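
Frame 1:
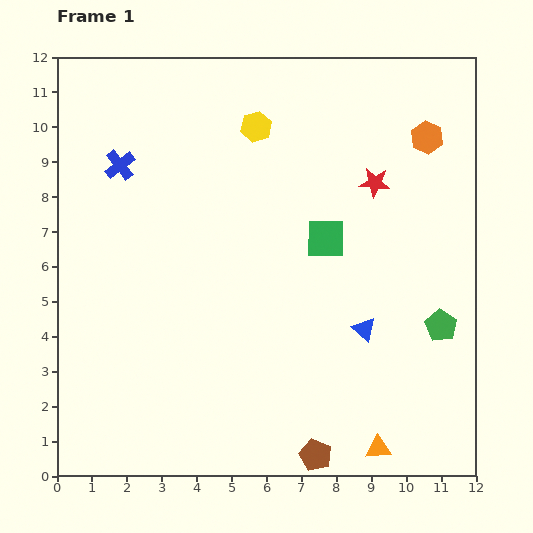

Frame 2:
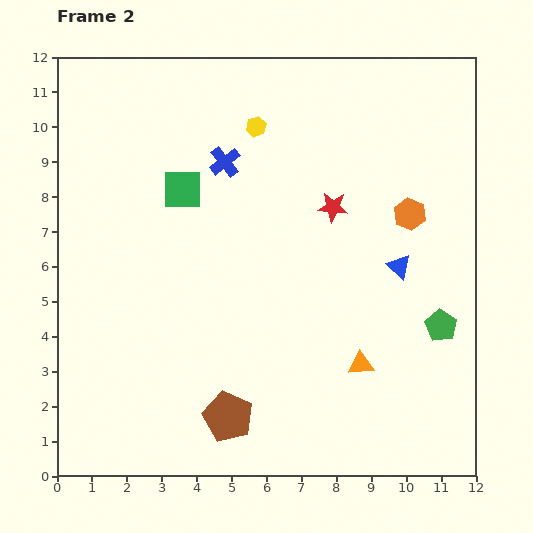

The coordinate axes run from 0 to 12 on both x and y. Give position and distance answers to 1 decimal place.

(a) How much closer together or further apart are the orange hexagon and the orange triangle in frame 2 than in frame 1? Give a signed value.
-4.5

Distance in frame 1: 9.0. Distance in frame 2: 4.5.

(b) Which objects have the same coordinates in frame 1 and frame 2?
the yellow hexagon, the green pentagon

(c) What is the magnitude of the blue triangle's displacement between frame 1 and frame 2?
2.1

The blue triangle moved from (8.8, 4.2) to (9.8, 6.0), a distance of √(1.0² + 1.8²) ≈ 2.1.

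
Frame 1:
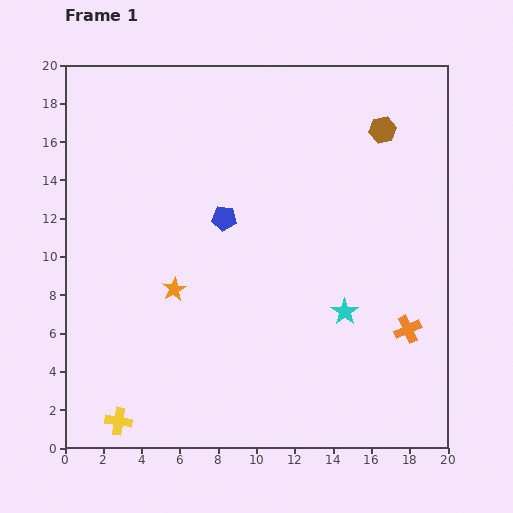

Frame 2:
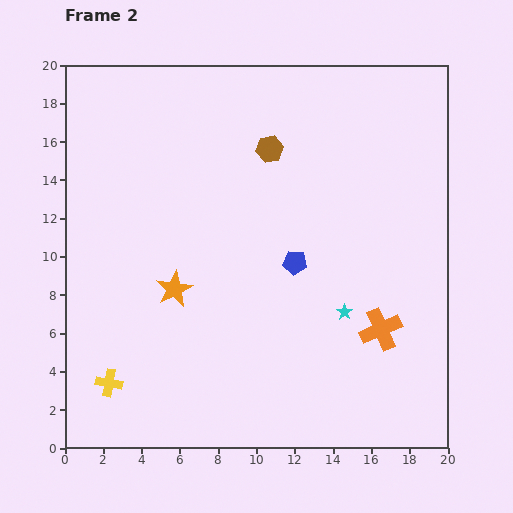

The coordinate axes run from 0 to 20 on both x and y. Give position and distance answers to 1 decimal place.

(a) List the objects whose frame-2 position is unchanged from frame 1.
the orange star, the cyan star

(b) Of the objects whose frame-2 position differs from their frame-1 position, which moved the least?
the orange cross

(moved 1.4)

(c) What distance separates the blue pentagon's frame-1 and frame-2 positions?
4.4

The blue pentagon moved from (8.3, 12.0) to (12.0, 9.7), a distance of √(3.7² + 2.3²) ≈ 4.4.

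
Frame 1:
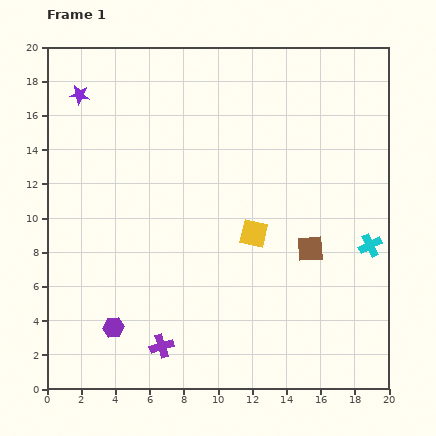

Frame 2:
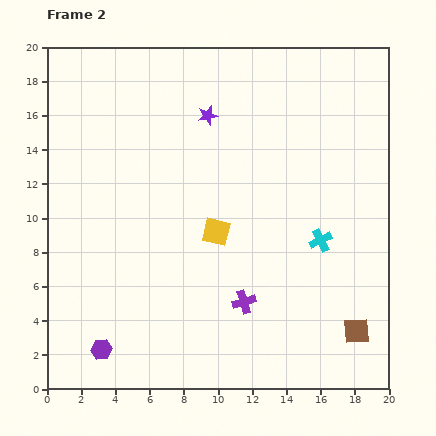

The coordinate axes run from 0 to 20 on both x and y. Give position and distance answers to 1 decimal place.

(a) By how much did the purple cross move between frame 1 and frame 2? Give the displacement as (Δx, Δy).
(4.8, 2.6)

The purple cross was at (6.7, 2.5) in frame 1 and (11.5, 5.1) in frame 2.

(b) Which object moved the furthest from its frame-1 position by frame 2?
the purple star

(moved 7.6; next 5.5)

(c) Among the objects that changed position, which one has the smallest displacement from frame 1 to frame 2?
the purple hexagon

(moved 1.5)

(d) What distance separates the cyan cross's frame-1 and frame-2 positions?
2.9

The cyan cross moved from (18.9, 8.4) to (16.0, 8.7), a distance of √(2.9² + 0.3²) ≈ 2.9.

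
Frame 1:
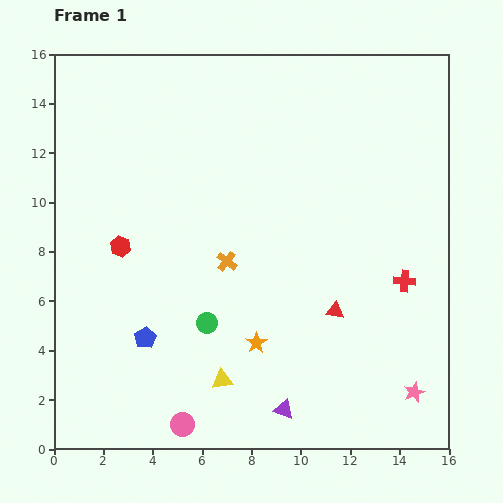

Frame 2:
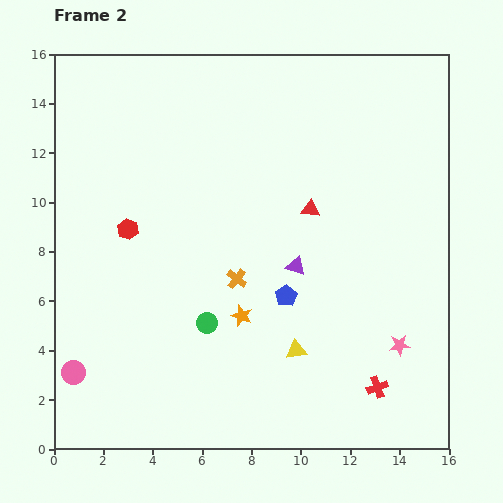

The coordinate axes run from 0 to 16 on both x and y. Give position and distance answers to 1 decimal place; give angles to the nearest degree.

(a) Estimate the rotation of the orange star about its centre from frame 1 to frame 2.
18° counter-clockwise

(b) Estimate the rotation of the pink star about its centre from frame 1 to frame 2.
17° clockwise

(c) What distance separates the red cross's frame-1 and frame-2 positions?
4.4

The red cross moved from (14.2, 6.8) to (13.1, 2.5), a distance of √(1.1² + 4.3²) ≈ 4.4.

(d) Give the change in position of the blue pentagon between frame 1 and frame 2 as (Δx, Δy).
(5.7, 1.7)

The blue pentagon was at (3.7, 4.5) in frame 1 and (9.4, 6.2) in frame 2.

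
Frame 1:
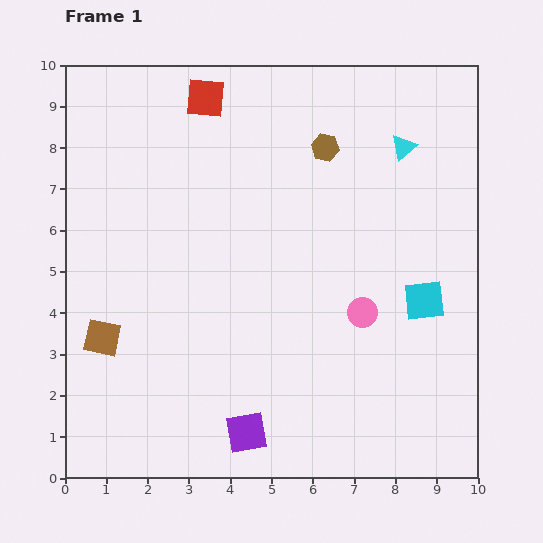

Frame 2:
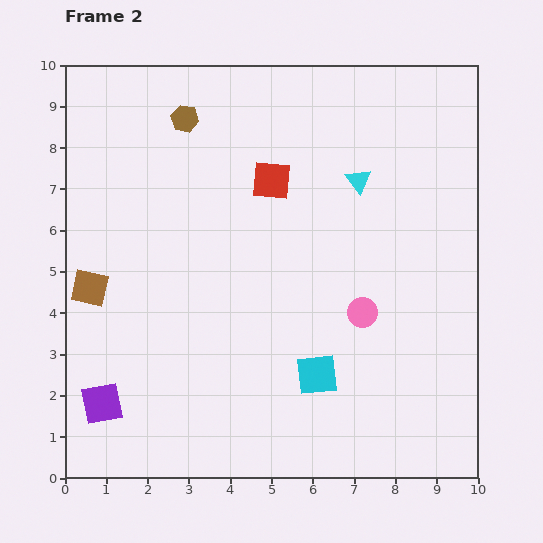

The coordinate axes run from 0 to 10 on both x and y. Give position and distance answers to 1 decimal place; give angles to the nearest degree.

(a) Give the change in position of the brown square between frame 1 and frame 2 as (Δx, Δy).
(-0.3, 1.2)

The brown square was at (0.9, 3.4) in frame 1 and (0.6, 4.6) in frame 2.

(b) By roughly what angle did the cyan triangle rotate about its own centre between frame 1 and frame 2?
27° counter-clockwise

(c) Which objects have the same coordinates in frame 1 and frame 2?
the pink circle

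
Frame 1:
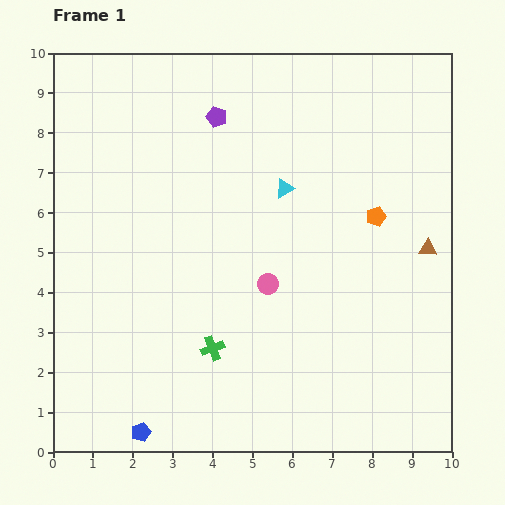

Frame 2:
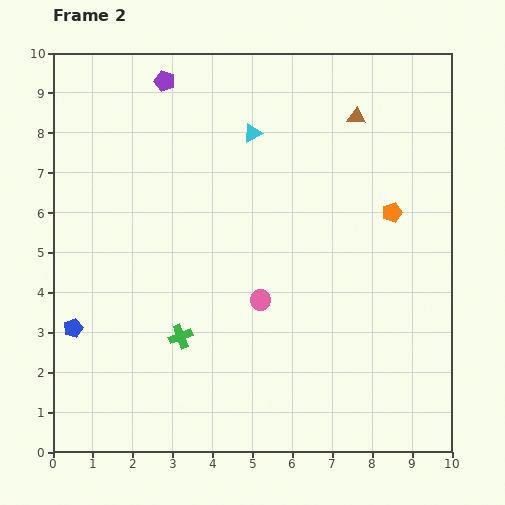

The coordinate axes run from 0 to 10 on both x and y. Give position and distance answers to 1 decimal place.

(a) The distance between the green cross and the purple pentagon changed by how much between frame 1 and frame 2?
+0.6

Distance in frame 1: 5.8. Distance in frame 2: 6.4.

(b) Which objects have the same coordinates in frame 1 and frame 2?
none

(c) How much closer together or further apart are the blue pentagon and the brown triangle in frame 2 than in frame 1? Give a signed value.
+0.4

Distance in frame 1: 8.5. Distance in frame 2: 8.9.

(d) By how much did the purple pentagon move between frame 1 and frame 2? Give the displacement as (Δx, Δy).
(-1.3, 0.9)

The purple pentagon was at (4.1, 8.4) in frame 1 and (2.8, 9.3) in frame 2.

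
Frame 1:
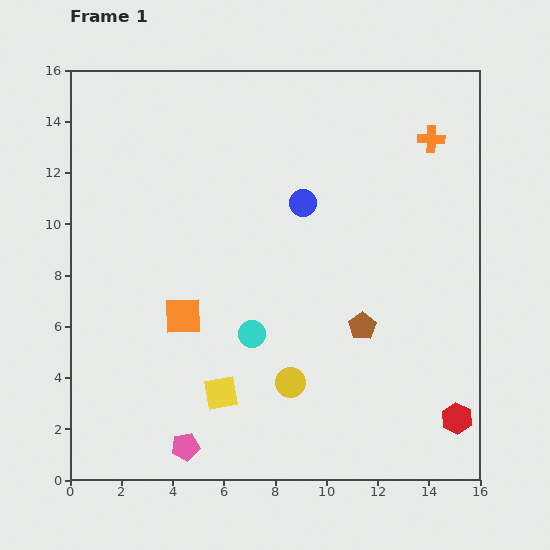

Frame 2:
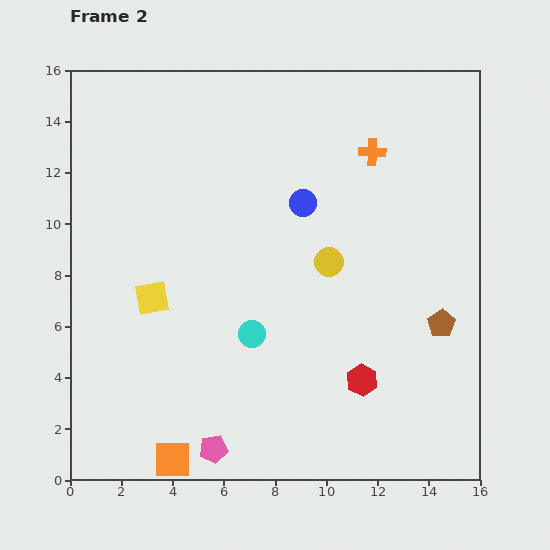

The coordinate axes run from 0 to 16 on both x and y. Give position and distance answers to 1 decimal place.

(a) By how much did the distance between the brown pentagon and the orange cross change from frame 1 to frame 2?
-0.6

Distance in frame 1: 7.8. Distance in frame 2: 7.2.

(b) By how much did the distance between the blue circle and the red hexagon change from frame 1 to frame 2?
-3.0

Distance in frame 1: 10.3. Distance in frame 2: 7.3.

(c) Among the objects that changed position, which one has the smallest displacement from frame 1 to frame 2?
the pink pentagon

(moved 1.1)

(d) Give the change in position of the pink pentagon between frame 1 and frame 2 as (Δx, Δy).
(1.1, -0.1)

The pink pentagon was at (4.5, 1.3) in frame 1 and (5.6, 1.2) in frame 2.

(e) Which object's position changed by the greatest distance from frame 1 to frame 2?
the orange square

(moved 5.6; next 4.9)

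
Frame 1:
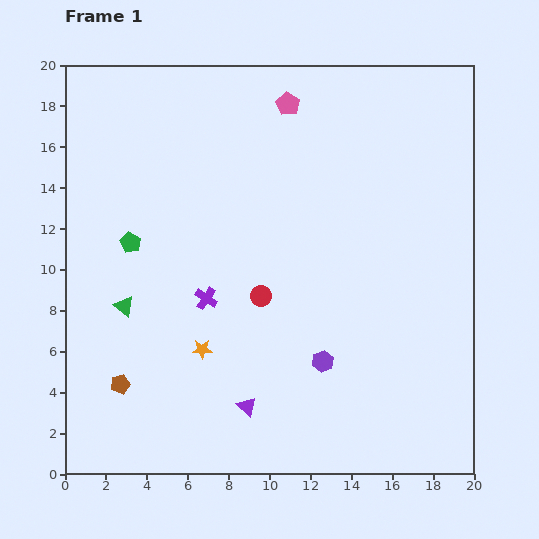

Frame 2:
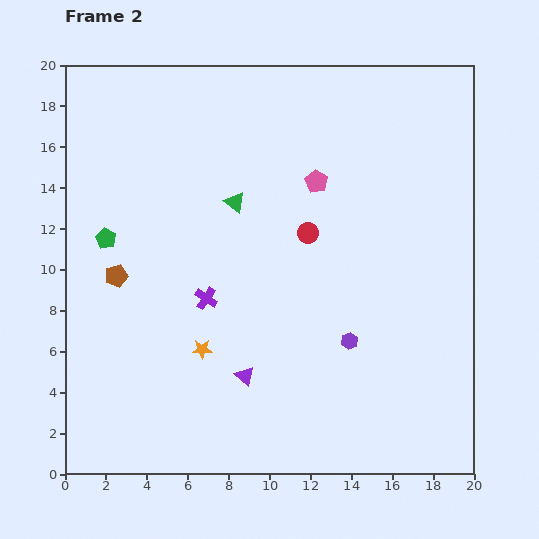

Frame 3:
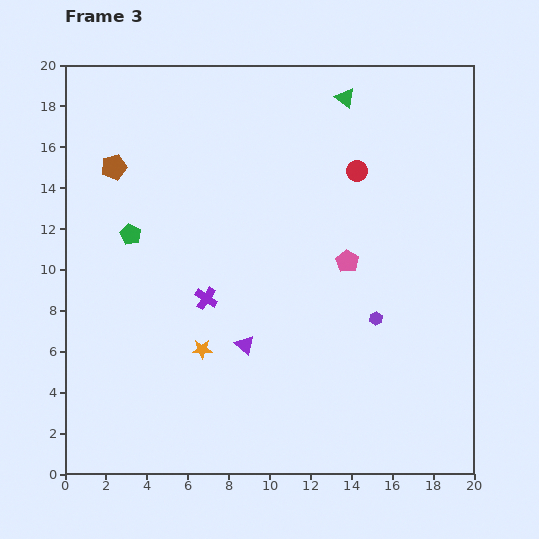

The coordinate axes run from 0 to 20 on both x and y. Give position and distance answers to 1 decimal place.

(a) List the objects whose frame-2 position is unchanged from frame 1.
the purple cross, the orange star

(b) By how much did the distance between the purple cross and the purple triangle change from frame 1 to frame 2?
-1.5

Distance in frame 1: 5.7. Distance in frame 2: 4.2.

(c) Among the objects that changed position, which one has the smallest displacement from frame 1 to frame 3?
the green pentagon

(moved 0.4)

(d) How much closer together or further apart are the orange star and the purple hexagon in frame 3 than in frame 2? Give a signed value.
+1.4

Distance in frame 2: 7.2. Distance in frame 3: 8.6.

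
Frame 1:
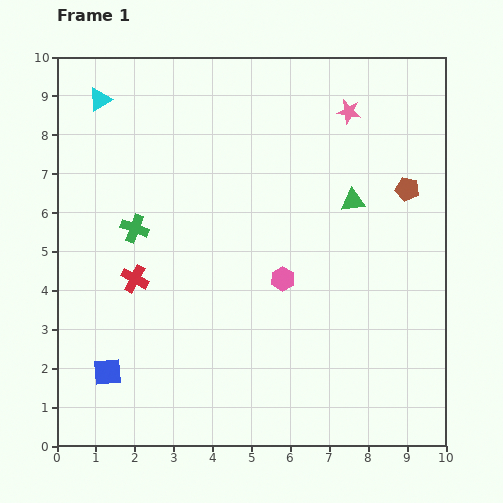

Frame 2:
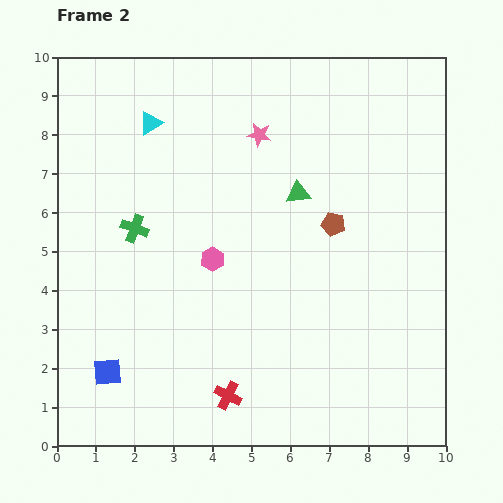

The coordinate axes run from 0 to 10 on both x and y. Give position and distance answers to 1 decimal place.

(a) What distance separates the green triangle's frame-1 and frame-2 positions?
1.4

The green triangle moved from (7.6, 6.3) to (6.2, 6.5), a distance of √(1.4² + 0.2²) ≈ 1.4.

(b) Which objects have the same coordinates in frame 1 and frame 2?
the green cross, the blue square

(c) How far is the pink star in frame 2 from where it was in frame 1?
2.4

The pink star moved from (7.5, 8.6) to (5.2, 8.0), a distance of √(2.3² + 0.6²) ≈ 2.4.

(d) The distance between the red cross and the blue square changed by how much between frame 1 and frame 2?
+0.7

Distance in frame 1: 2.5. Distance in frame 2: 3.2.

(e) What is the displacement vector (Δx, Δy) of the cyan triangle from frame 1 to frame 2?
(1.3, -0.6)

The cyan triangle was at (1.1, 8.9) in frame 1 and (2.4, 8.3) in frame 2.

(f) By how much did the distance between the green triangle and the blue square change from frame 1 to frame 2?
-1.0

Distance in frame 1: 7.7. Distance in frame 2: 6.7.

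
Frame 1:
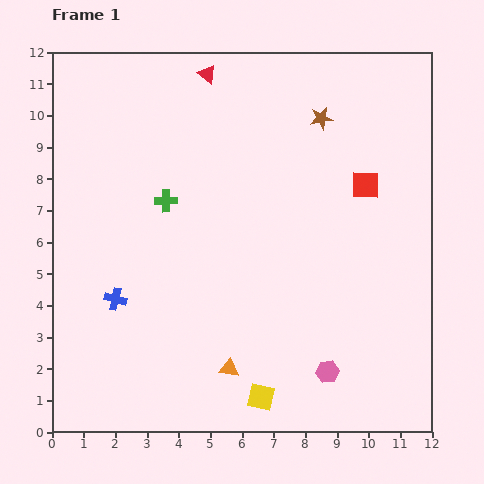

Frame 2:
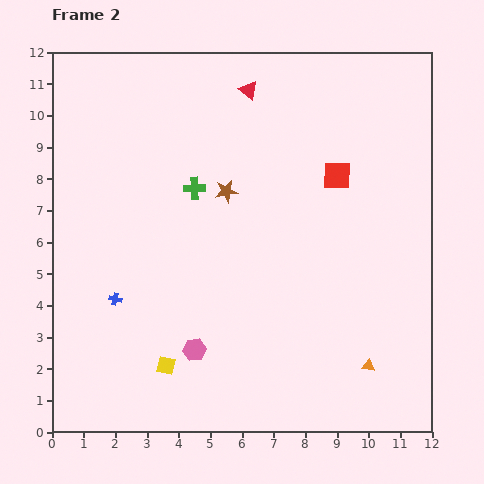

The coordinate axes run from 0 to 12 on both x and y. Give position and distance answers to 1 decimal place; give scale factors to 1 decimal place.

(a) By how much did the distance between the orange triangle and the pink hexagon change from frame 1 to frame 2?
+2.4

Distance in frame 1: 3.1. Distance in frame 2: 5.5.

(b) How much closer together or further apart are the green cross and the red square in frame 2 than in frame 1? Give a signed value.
-1.8

Distance in frame 1: 6.3. Distance in frame 2: 4.5.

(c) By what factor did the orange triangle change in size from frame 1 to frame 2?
0.6×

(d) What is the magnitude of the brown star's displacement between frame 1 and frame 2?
3.8

The brown star moved from (8.5, 9.9) to (5.5, 7.6), a distance of √(3.0² + 2.3²) ≈ 3.8.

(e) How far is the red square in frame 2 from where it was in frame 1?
0.9

The red square moved from (9.9, 7.8) to (9.0, 8.1), a distance of √(0.9² + 0.3²) ≈ 0.9.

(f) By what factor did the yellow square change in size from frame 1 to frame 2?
0.7×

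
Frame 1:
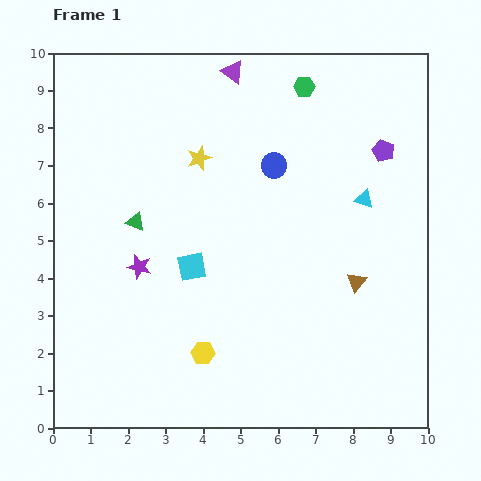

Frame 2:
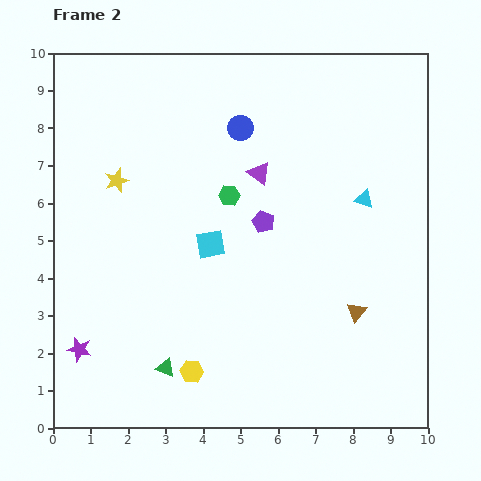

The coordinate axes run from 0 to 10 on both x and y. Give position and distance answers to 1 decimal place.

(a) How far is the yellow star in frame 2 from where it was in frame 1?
2.3

The yellow star moved from (3.9, 7.2) to (1.7, 6.6), a distance of √(2.2² + 0.6²) ≈ 2.3.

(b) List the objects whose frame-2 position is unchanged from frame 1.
the cyan triangle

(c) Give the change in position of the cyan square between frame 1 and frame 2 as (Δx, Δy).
(0.5, 0.6)

The cyan square was at (3.7, 4.3) in frame 1 and (4.2, 4.9) in frame 2.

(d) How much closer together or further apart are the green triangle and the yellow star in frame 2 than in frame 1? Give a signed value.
+2.8

Distance in frame 1: 2.4. Distance in frame 2: 5.2.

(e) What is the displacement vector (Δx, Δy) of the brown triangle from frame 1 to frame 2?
(0.0, -0.8)

The brown triangle was at (8.1, 3.9) in frame 1 and (8.1, 3.1) in frame 2.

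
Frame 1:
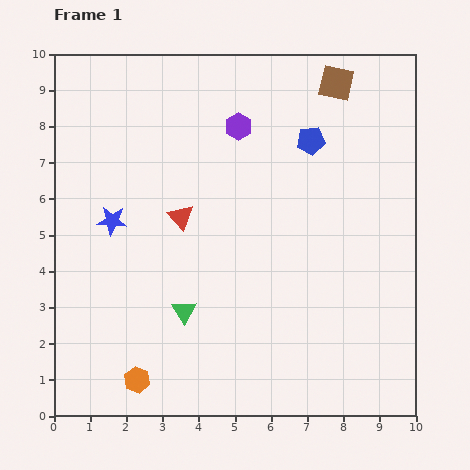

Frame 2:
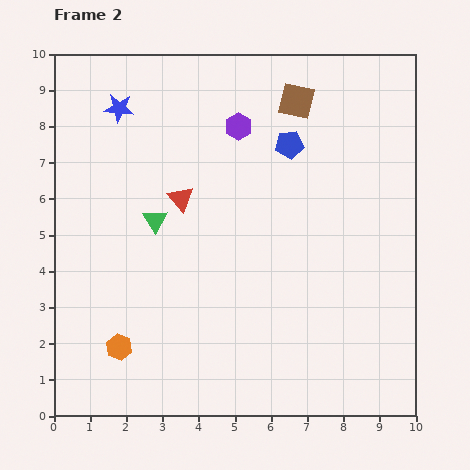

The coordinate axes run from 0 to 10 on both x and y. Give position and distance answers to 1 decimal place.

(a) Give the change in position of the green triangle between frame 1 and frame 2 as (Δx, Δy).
(-0.8, 2.5)

The green triangle was at (3.6, 2.9) in frame 1 and (2.8, 5.4) in frame 2.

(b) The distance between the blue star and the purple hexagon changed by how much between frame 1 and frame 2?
-1.1

Distance in frame 1: 4.4. Distance in frame 2: 3.3.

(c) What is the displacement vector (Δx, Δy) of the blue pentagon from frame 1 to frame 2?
(-0.6, -0.1)

The blue pentagon was at (7.1, 7.6) in frame 1 and (6.5, 7.5) in frame 2.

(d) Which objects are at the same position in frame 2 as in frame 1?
the purple hexagon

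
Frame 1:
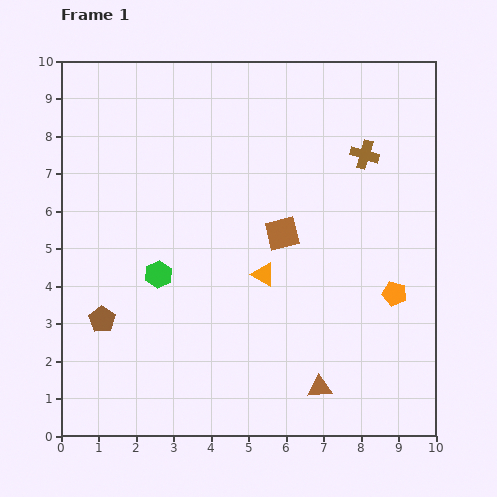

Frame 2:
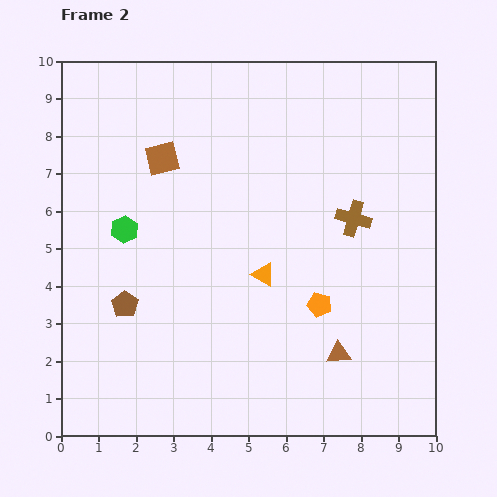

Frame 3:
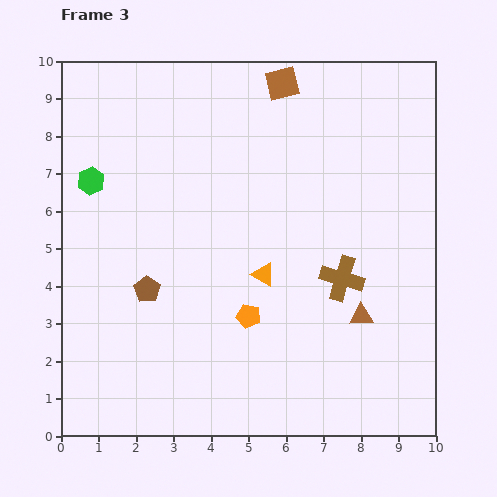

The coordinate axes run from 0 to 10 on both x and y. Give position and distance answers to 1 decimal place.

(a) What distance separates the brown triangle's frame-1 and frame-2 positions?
1.0

The brown triangle moved from (6.9, 1.3) to (7.4, 2.2), a distance of √(0.5² + 0.9²) ≈ 1.0.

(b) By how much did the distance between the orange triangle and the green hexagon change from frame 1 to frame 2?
+1.1

Distance in frame 1: 2.8. Distance in frame 2: 3.9.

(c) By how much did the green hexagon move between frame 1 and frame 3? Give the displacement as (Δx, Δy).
(-1.8, 2.5)

The green hexagon was at (2.6, 4.3) in frame 1 and (0.8, 6.8) in frame 3.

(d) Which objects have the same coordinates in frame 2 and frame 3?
the orange triangle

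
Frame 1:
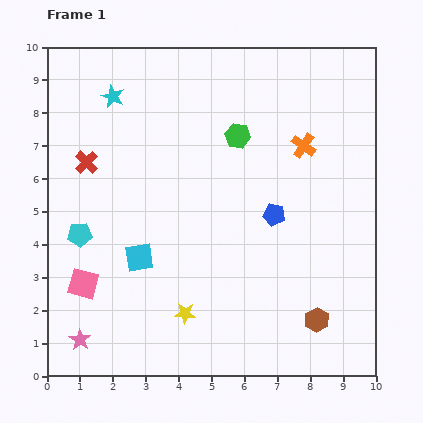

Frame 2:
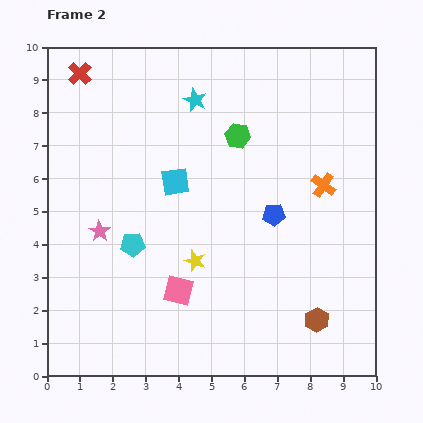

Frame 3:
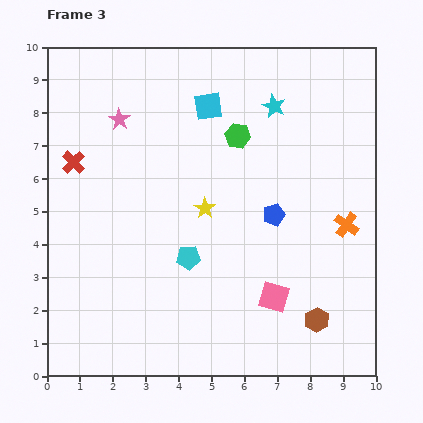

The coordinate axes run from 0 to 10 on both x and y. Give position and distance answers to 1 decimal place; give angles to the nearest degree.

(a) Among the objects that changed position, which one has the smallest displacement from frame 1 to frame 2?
the orange cross

(moved 1.3)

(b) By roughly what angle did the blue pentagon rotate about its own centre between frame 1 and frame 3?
30° counter-clockwise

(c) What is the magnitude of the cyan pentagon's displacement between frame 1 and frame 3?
3.4

The cyan pentagon moved from (1.0, 4.3) to (4.3, 3.6), a distance of √(3.3² + 0.7²) ≈ 3.4.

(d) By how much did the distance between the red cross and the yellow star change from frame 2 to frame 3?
-2.5

Distance in frame 2: 6.7. Distance in frame 3: 4.2.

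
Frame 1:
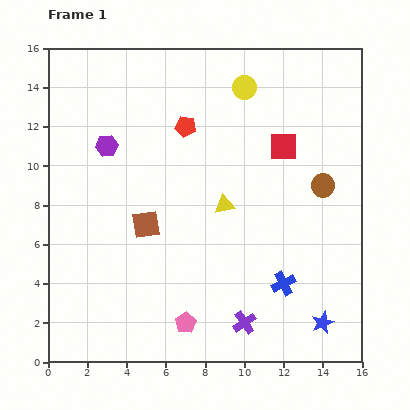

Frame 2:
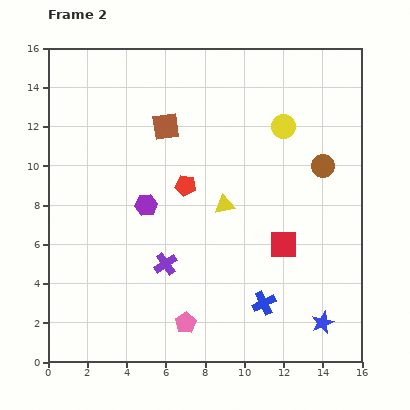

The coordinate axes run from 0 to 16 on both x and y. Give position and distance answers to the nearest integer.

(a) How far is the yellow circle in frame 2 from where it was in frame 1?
3

The yellow circle moved from (10, 14) to (12, 12), a distance of √(2² + 2²) ≈ 3.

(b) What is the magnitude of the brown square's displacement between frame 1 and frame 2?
5

The brown square moved from (5, 7) to (6, 12), a distance of √(1² + 5²) ≈ 5.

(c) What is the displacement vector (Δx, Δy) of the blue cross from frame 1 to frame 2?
(-1, -1)

The blue cross was at (12, 4) in frame 1 and (11, 3) in frame 2.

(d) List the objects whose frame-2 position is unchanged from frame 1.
the yellow triangle, the pink pentagon, the blue star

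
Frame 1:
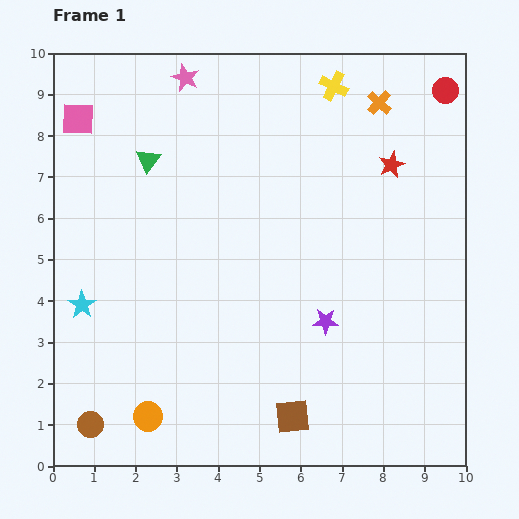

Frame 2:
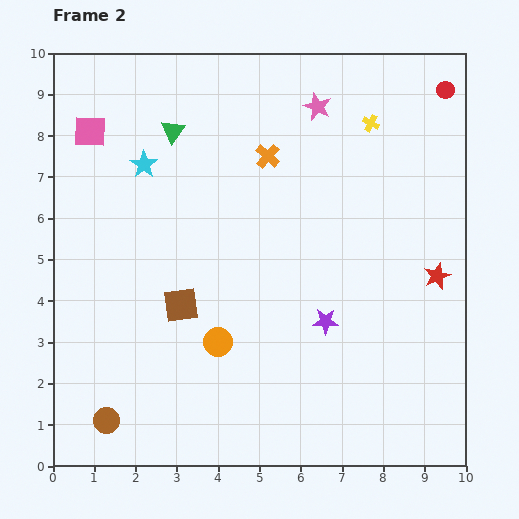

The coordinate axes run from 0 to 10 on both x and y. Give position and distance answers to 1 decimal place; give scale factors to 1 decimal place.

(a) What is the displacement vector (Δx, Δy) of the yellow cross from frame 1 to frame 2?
(0.9, -0.9)

The yellow cross was at (6.8, 9.2) in frame 1 and (7.7, 8.3) in frame 2.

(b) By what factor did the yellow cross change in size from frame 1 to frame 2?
0.6×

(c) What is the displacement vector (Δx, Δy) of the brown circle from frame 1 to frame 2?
(0.4, 0.1)

The brown circle was at (0.9, 1.0) in frame 1 and (1.3, 1.1) in frame 2.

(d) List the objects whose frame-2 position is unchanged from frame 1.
the purple star, the red circle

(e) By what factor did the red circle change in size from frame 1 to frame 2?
0.7×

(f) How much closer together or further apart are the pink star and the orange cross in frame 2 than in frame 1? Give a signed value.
-3.0

Distance in frame 1: 4.7. Distance in frame 2: 1.7.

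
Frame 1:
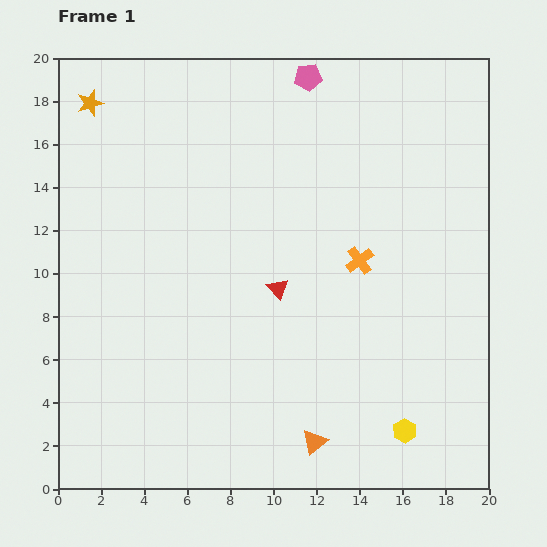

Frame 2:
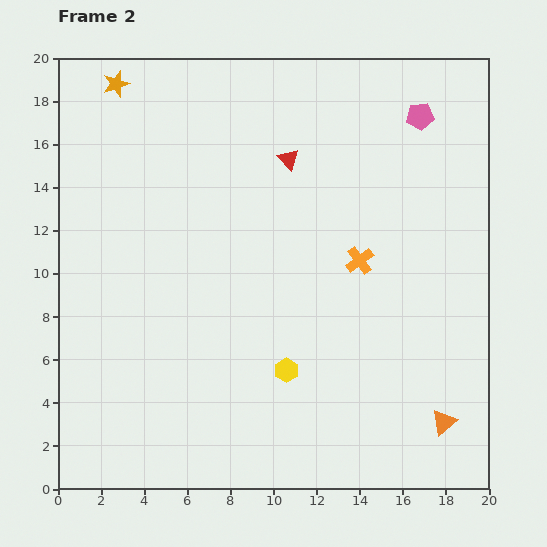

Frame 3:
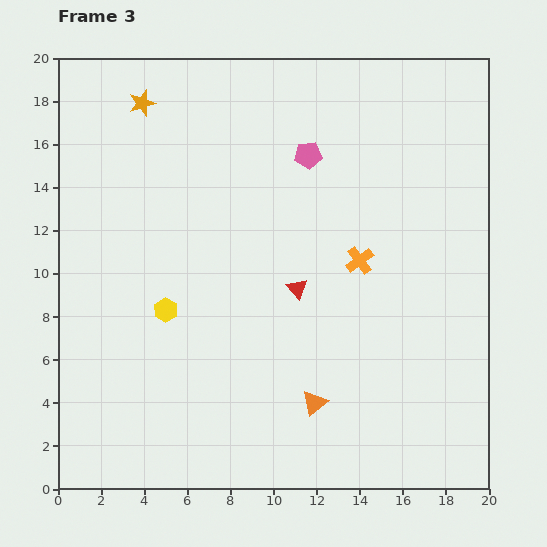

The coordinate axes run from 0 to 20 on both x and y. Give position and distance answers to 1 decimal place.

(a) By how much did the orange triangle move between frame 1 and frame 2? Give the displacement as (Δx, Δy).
(6.0, 0.9)

The orange triangle was at (11.9, 2.2) in frame 1 and (17.9, 3.1) in frame 2.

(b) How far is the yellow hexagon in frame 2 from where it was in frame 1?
6.2

The yellow hexagon moved from (16.1, 2.7) to (10.6, 5.5), a distance of √(5.5² + 2.8²) ≈ 6.2.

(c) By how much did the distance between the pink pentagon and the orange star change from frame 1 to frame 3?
-2.1

Distance in frame 1: 10.2. Distance in frame 3: 8.1.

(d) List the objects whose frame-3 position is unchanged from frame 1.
the orange cross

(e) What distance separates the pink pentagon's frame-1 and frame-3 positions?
3.6

The pink pentagon moved from (11.6, 19.1) to (11.6, 15.5), a distance of √(0.0² + 3.6²) ≈ 3.6.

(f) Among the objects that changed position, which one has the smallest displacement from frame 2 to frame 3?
the orange star

(moved 1.5)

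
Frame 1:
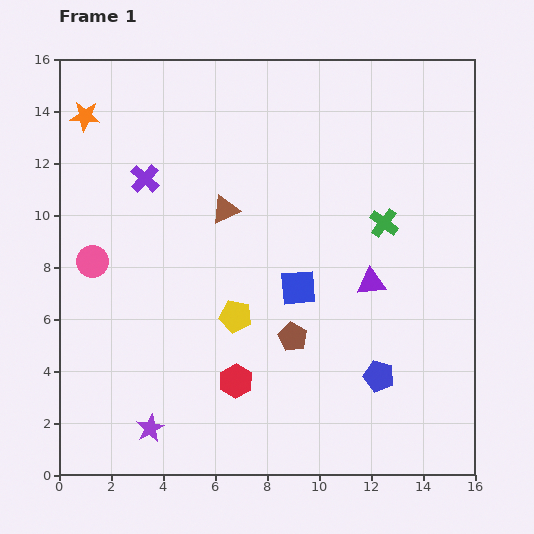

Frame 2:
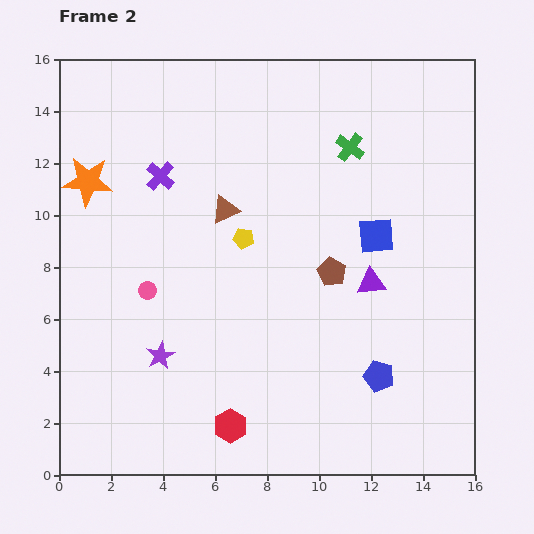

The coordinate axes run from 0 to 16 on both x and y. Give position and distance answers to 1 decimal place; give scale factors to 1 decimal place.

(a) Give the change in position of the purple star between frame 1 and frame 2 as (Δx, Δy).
(0.4, 2.8)

The purple star was at (3.5, 1.8) in frame 1 and (3.9, 4.6) in frame 2.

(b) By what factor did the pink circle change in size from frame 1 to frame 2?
0.6×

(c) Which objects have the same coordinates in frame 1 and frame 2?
the brown triangle, the purple triangle, the blue pentagon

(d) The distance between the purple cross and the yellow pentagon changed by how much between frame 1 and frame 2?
-2.4

Distance in frame 1: 6.4. Distance in frame 2: 4.0.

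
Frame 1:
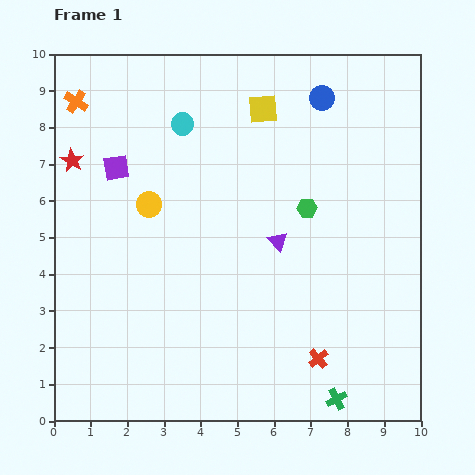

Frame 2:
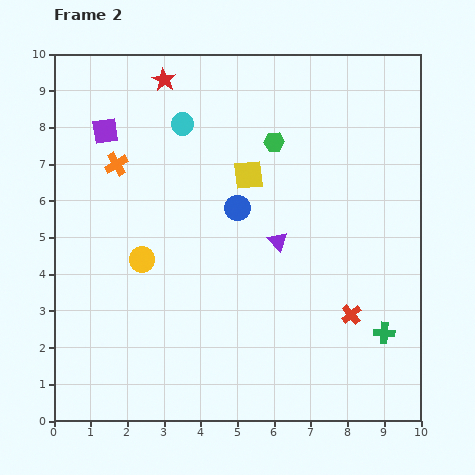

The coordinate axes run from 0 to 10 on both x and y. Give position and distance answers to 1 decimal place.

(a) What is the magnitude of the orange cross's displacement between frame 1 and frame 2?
2.0

The orange cross moved from (0.6, 8.7) to (1.7, 7.0), a distance of √(1.1² + 1.7²) ≈ 2.0.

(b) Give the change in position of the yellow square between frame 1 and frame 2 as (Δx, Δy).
(-0.4, -1.8)

The yellow square was at (5.7, 8.5) in frame 1 and (5.3, 6.7) in frame 2.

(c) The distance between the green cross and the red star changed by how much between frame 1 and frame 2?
-0.6

Distance in frame 1: 9.7. Distance in frame 2: 9.1.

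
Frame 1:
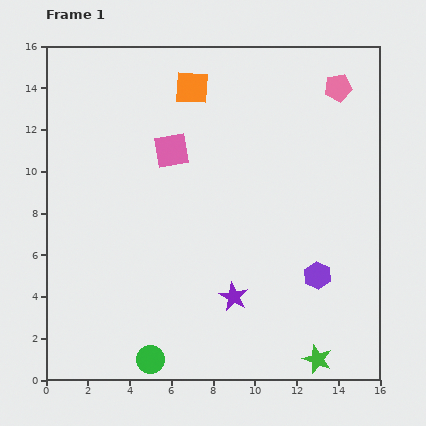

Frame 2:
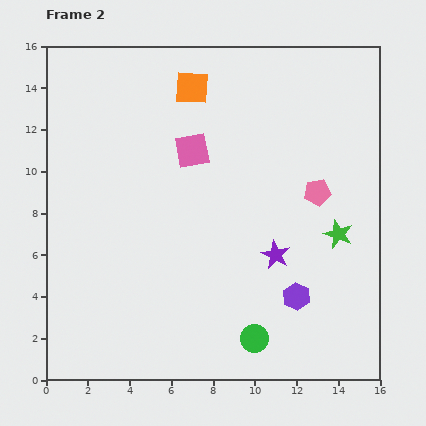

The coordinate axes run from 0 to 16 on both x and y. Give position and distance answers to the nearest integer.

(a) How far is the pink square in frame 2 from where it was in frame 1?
1

The pink square moved from (6, 11) to (7, 11), a distance of √(1² + 0²) ≈ 1.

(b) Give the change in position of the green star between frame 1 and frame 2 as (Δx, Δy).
(1, 6)

The green star was at (13, 1) in frame 1 and (14, 7) in frame 2.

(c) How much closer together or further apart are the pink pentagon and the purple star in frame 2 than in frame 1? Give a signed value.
-7

Distance in frame 1: 11. Distance in frame 2: 4.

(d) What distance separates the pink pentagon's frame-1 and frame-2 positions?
5

The pink pentagon moved from (14, 14) to (13, 9), a distance of √(1² + 5²) ≈ 5.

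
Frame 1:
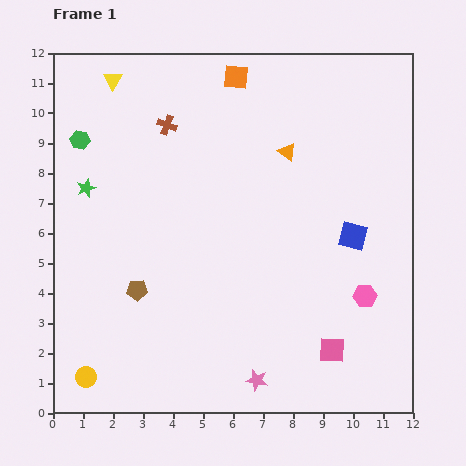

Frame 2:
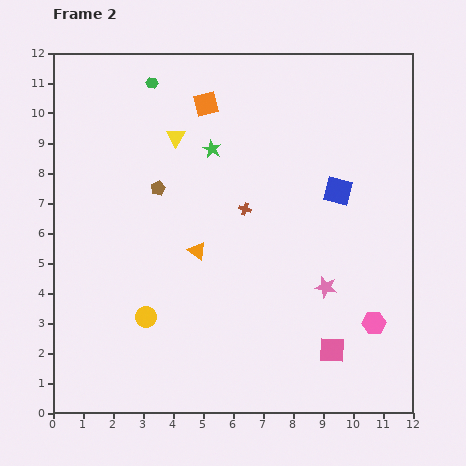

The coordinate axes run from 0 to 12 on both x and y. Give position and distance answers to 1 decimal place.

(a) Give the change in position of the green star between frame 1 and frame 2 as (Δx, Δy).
(4.2, 1.3)

The green star was at (1.1, 7.5) in frame 1 and (5.3, 8.8) in frame 2.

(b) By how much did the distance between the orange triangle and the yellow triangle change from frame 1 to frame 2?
-2.4

Distance in frame 1: 6.3. Distance in frame 2: 3.9.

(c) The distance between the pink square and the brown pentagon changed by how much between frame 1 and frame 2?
+1.1

Distance in frame 1: 6.8. Distance in frame 2: 7.9.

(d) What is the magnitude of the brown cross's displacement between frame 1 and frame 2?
3.8

The brown cross moved from (3.8, 9.6) to (6.4, 6.8), a distance of √(2.6² + 2.8²) ≈ 3.8.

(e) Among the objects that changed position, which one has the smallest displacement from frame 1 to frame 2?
the pink hexagon

(moved 0.9)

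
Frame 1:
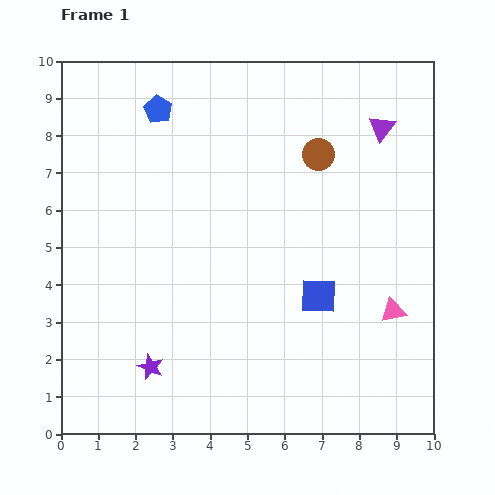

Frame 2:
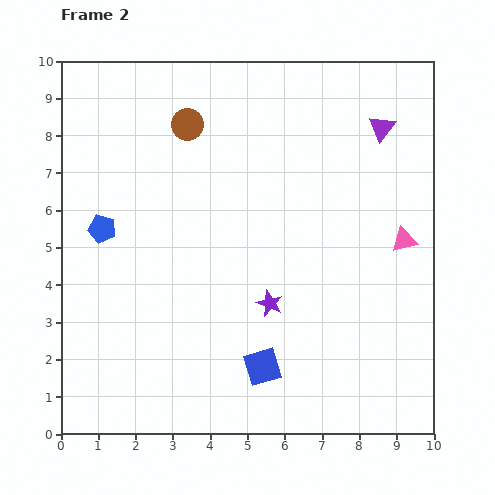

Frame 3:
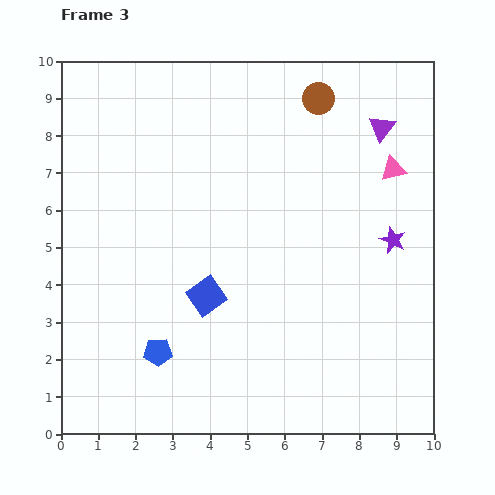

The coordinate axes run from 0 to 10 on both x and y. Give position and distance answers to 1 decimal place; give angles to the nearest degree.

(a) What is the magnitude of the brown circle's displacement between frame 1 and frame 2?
3.6

The brown circle moved from (6.9, 7.5) to (3.4, 8.3), a distance of √(3.5² + 0.8²) ≈ 3.6.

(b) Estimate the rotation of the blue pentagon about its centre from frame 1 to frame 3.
31° counter-clockwise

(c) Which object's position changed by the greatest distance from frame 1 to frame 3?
the purple star

(moved 7.3; next 6.5)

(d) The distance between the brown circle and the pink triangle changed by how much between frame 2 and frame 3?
-3.8

Distance in frame 2: 6.6. Distance in frame 3: 2.8.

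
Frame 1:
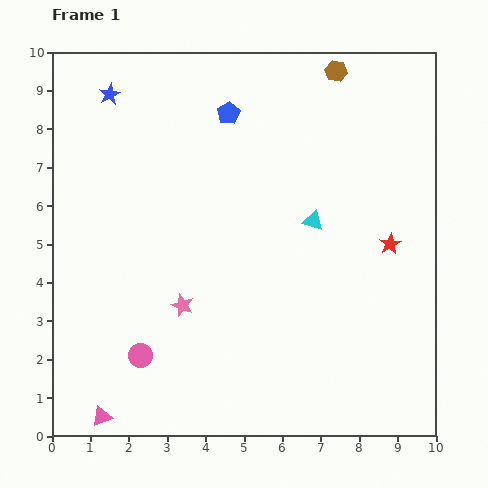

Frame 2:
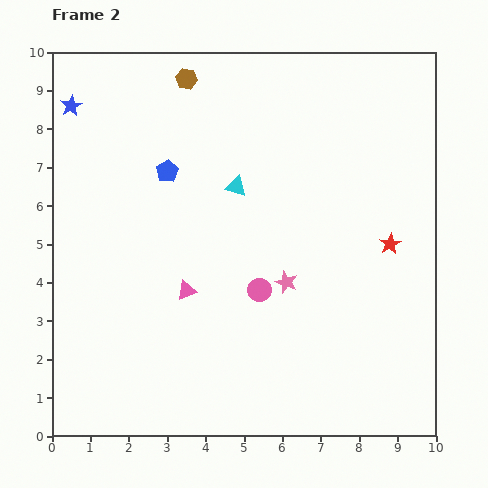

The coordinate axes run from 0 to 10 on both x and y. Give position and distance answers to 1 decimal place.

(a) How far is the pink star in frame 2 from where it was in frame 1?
2.8

The pink star moved from (3.4, 3.4) to (6.1, 4.0), a distance of √(2.7² + 0.6²) ≈ 2.8.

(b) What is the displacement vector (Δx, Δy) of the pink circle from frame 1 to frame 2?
(3.1, 1.7)

The pink circle was at (2.3, 2.1) in frame 1 and (5.4, 3.8) in frame 2.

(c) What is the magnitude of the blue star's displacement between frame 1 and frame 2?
1.0

The blue star moved from (1.5, 8.9) to (0.5, 8.6), a distance of √(1.0² + 0.3²) ≈ 1.0.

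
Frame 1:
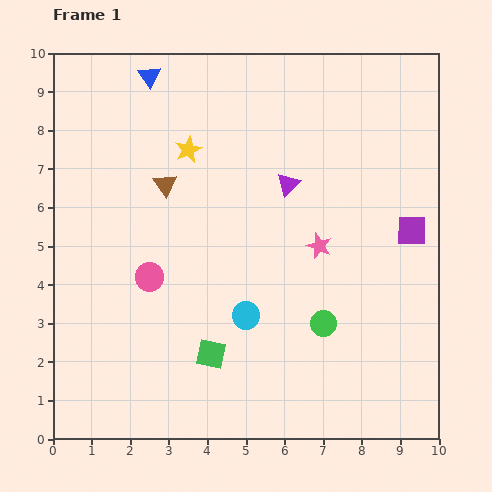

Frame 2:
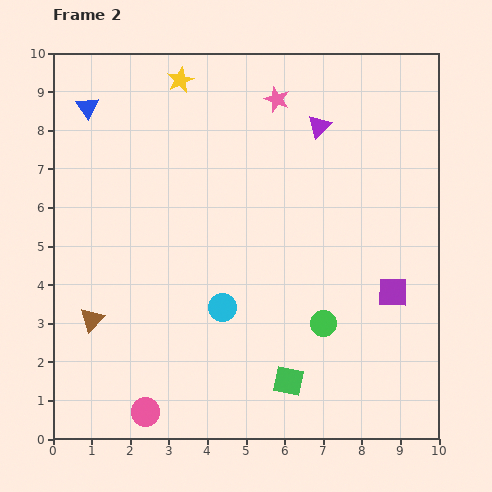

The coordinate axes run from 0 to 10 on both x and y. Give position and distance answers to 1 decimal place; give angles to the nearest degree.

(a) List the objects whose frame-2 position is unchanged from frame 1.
the green circle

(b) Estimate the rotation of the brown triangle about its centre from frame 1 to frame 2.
18° clockwise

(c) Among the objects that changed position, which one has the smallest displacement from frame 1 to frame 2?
the cyan circle

(moved 0.6)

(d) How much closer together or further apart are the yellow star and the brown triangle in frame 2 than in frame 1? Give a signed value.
+5.5

Distance in frame 1: 1.1. Distance in frame 2: 6.6.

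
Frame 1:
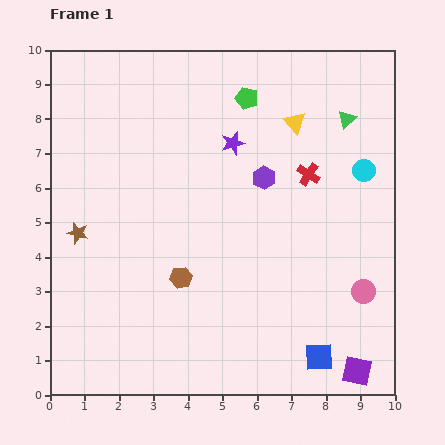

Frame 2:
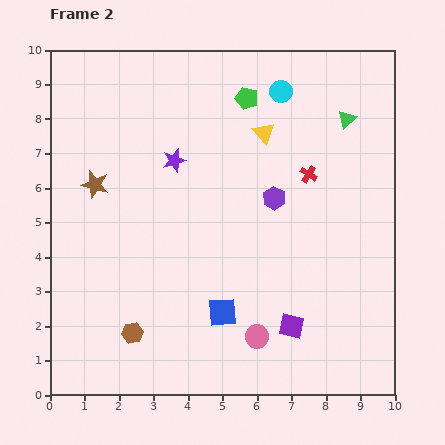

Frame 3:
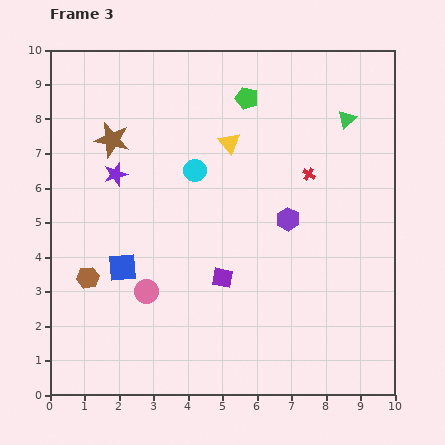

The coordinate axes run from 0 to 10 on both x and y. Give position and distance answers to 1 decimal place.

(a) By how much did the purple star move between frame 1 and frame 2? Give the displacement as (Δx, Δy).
(-1.7, -0.5)

The purple star was at (5.3, 7.3) in frame 1 and (3.6, 6.8) in frame 2.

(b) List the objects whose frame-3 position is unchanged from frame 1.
the red cross, the green pentagon, the green triangle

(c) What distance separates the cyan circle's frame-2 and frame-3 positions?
3.4

The cyan circle moved from (6.7, 8.8) to (4.2, 6.5), a distance of √(2.5² + 2.3²) ≈ 3.4.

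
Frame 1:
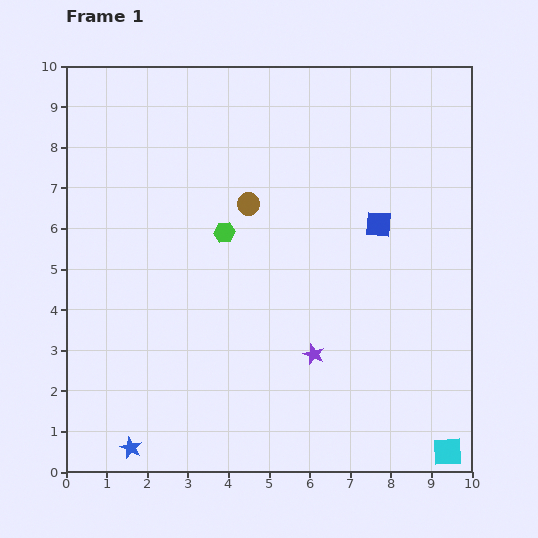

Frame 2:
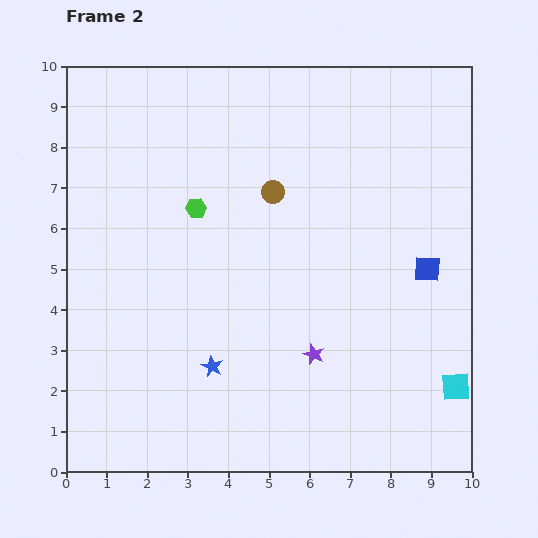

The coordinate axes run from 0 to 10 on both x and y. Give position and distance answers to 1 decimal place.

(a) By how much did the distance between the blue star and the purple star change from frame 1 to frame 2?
-2.6

Distance in frame 1: 5.1. Distance in frame 2: 2.5.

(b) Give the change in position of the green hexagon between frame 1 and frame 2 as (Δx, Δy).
(-0.7, 0.6)

The green hexagon was at (3.9, 5.9) in frame 1 and (3.2, 6.5) in frame 2.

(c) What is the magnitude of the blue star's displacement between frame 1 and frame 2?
2.8

The blue star moved from (1.6, 0.6) to (3.6, 2.6), a distance of √(2.0² + 2.0²) ≈ 2.8.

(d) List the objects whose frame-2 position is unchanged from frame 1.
the purple star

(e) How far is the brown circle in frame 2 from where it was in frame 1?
0.7

The brown circle moved from (4.5, 6.6) to (5.1, 6.9), a distance of √(0.6² + 0.3²) ≈ 0.7.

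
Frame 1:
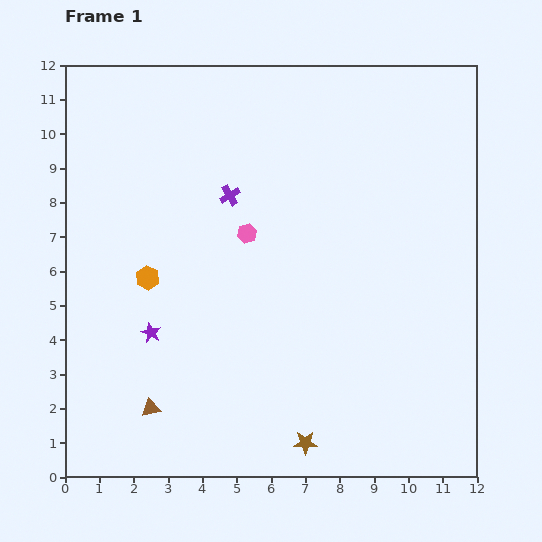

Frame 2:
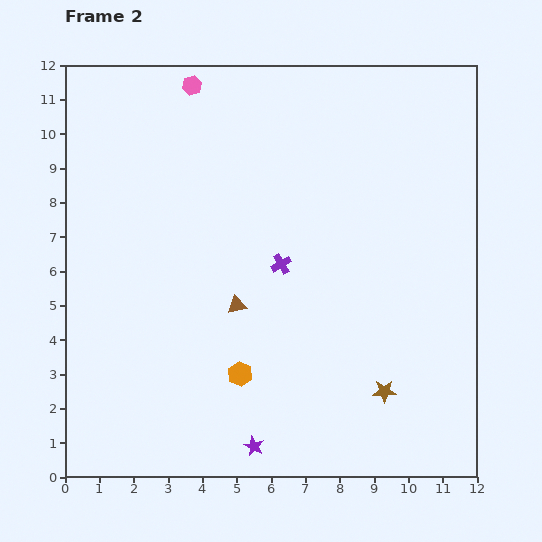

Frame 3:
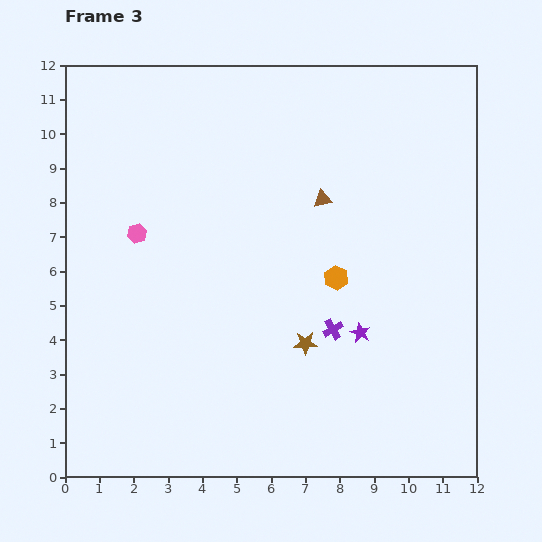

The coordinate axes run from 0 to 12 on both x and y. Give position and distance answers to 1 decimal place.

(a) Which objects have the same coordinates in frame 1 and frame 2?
none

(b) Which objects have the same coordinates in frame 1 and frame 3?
none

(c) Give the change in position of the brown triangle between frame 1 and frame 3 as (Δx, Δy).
(5.0, 6.1)

The brown triangle was at (2.5, 2.0) in frame 1 and (7.5, 8.1) in frame 3.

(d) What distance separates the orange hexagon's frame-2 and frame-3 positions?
4.0

The orange hexagon moved from (5.1, 3.0) to (7.9, 5.8), a distance of √(2.8² + 2.8²) ≈ 4.0.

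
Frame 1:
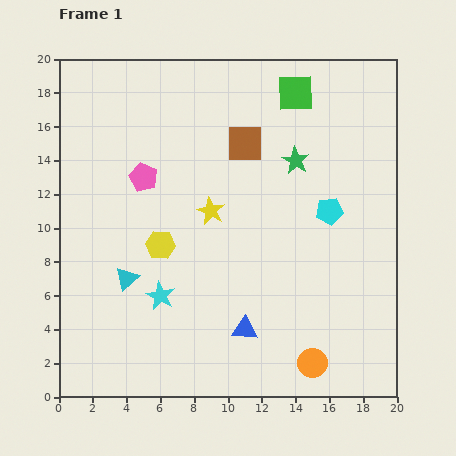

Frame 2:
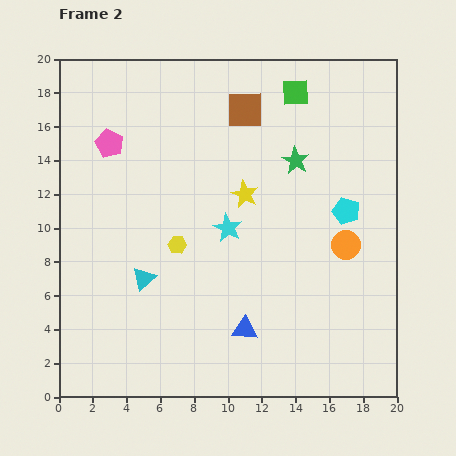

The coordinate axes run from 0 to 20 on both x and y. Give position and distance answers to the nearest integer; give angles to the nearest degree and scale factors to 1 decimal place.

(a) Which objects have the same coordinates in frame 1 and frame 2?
the green square, the green star, the blue triangle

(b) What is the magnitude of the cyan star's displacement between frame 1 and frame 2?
6

The cyan star moved from (6, 6) to (10, 10), a distance of √(4² + 4²) ≈ 6.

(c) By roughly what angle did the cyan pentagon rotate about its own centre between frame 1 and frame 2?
26° clockwise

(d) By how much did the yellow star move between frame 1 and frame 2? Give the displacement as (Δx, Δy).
(2, 1)

The yellow star was at (9, 11) in frame 1 and (11, 12) in frame 2.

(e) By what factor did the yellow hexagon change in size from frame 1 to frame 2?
0.6×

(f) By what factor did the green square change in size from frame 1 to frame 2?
0.7×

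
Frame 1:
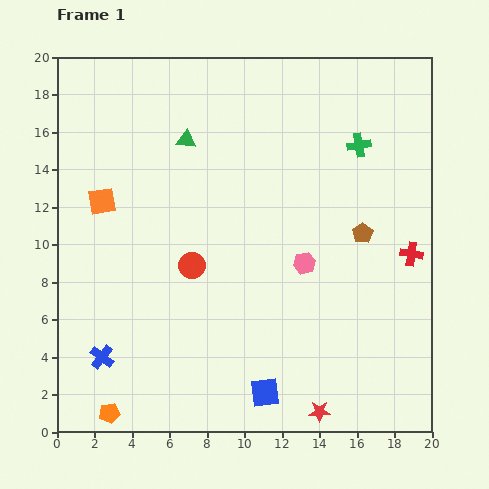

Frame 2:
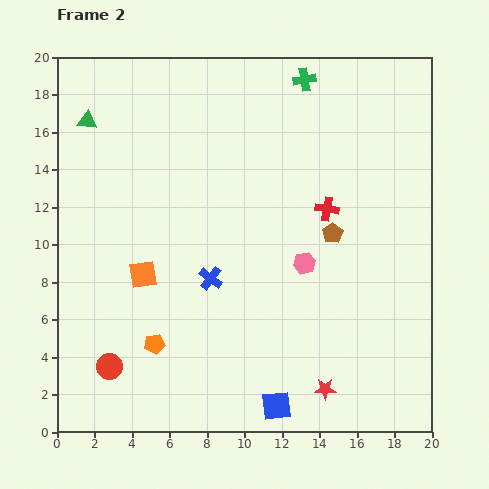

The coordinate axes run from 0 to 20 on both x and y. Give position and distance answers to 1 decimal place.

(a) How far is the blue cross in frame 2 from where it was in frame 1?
7.2

The blue cross moved from (2.4, 4.0) to (8.2, 8.2), a distance of √(5.8² + 4.2²) ≈ 7.2.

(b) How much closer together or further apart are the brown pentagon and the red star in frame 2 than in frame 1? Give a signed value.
-1.5

Distance in frame 1: 9.8. Distance in frame 2: 8.3.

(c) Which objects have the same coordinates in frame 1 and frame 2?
the pink hexagon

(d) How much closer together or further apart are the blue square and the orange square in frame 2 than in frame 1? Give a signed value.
-3.4

Distance in frame 1: 13.4. Distance in frame 2: 10.0.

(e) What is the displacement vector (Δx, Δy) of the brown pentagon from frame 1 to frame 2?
(-1.6, 0.0)

The brown pentagon was at (16.3, 10.6) in frame 1 and (14.7, 10.6) in frame 2.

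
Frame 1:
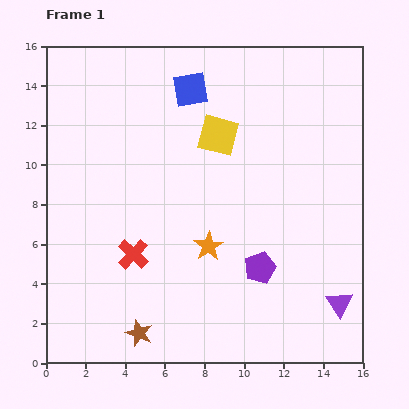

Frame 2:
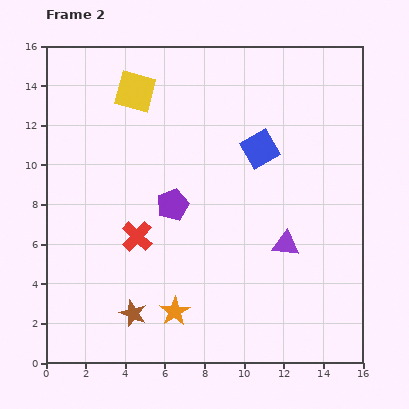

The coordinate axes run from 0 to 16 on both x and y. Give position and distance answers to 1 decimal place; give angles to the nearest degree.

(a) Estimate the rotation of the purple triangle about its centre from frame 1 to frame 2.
49° counter-clockwise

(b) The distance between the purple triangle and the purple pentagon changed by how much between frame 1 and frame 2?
+1.6

Distance in frame 1: 4.4. Distance in frame 2: 6.0.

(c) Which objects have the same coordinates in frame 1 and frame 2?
none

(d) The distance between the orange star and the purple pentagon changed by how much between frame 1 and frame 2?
+2.6

Distance in frame 1: 2.8. Distance in frame 2: 5.4.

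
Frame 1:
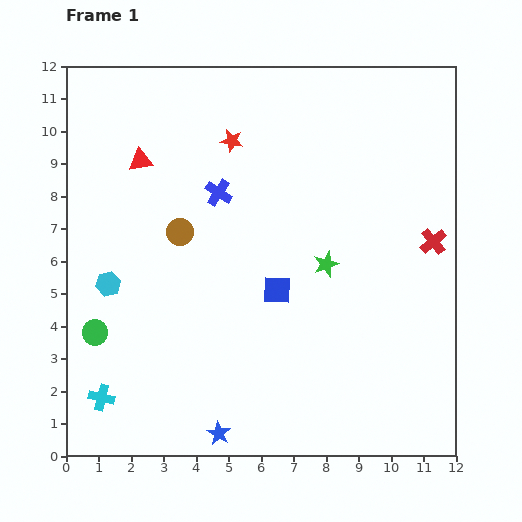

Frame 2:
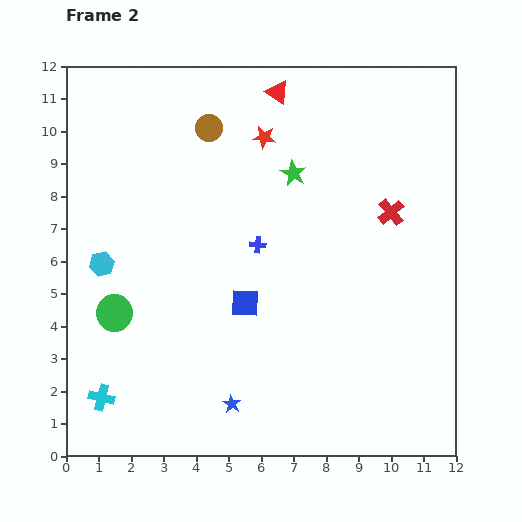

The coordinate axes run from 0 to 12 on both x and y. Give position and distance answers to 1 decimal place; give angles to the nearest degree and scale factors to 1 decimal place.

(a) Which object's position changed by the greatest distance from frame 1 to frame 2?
the red triangle

(moved 4.7; next 3.3)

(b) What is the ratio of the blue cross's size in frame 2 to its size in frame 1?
0.6×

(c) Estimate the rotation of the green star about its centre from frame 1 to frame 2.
24° counter-clockwise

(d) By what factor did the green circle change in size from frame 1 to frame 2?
1.5×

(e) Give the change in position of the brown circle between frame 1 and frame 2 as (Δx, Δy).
(0.9, 3.2)

The brown circle was at (3.5, 6.9) in frame 1 and (4.4, 10.1) in frame 2.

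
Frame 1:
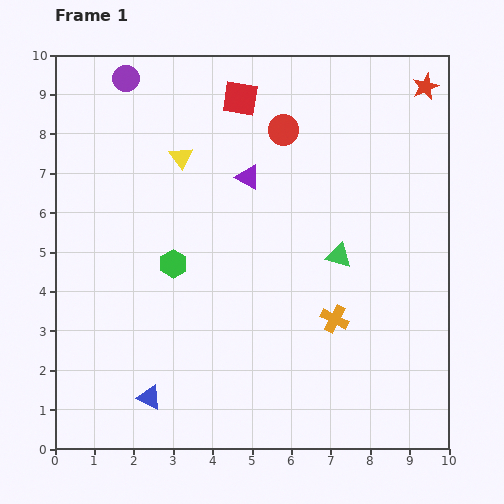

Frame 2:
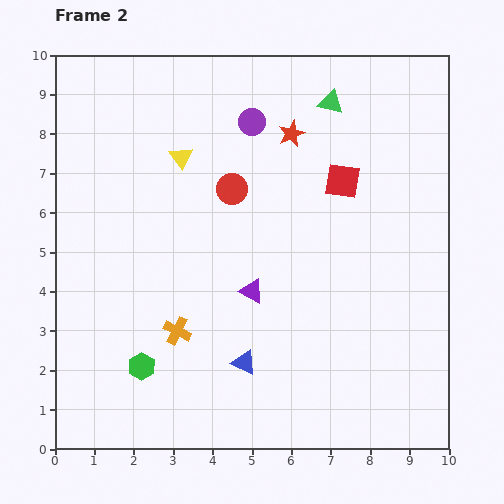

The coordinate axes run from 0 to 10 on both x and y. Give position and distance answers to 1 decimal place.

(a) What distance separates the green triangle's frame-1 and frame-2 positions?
3.9

The green triangle moved from (7.2, 4.9) to (7.0, 8.8), a distance of √(0.2² + 3.9²) ≈ 3.9.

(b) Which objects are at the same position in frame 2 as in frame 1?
the yellow triangle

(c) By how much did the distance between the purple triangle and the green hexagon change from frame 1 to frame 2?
+0.5

Distance in frame 1: 2.9. Distance in frame 2: 3.4.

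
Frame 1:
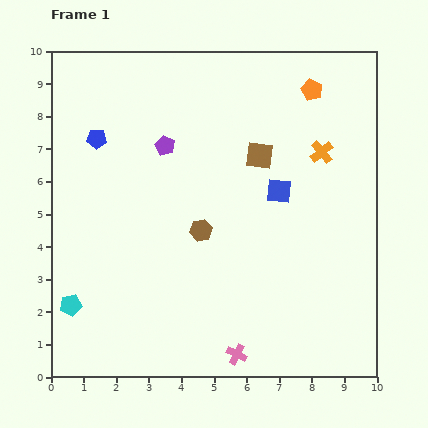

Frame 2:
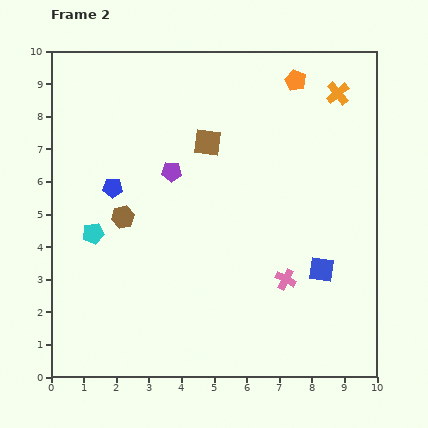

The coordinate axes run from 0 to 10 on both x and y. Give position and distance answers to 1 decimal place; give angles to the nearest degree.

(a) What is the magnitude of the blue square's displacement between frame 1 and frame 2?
2.7

The blue square moved from (7.0, 5.7) to (8.3, 3.3), a distance of √(1.3² + 2.4²) ≈ 2.7.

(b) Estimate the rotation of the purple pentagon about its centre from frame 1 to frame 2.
24° counter-clockwise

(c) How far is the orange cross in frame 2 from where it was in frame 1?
1.9

The orange cross moved from (8.3, 6.9) to (8.8, 8.7), a distance of √(0.5² + 1.8²) ≈ 1.9.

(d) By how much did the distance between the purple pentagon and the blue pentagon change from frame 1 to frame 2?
-0.2

Distance in frame 1: 2.1. Distance in frame 2: 1.9.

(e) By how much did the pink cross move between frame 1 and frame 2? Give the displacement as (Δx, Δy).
(1.5, 2.3)

The pink cross was at (5.7, 0.7) in frame 1 and (7.2, 3.0) in frame 2.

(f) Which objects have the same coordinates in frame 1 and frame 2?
none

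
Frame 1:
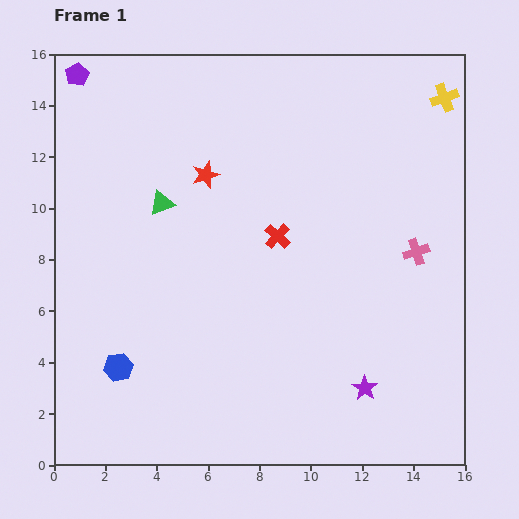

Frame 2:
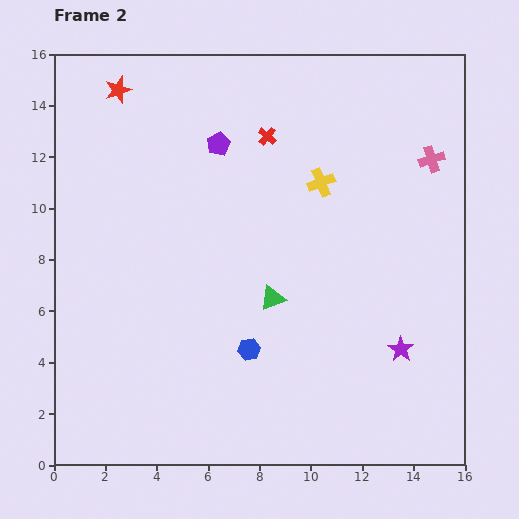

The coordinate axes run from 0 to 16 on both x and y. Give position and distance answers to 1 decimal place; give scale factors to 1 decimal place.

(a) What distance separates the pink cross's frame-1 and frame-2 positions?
3.6

The pink cross moved from (14.1, 8.3) to (14.7, 11.9), a distance of √(0.6² + 3.6²) ≈ 3.6.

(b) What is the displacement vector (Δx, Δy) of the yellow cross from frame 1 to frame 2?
(-4.8, -3.3)

The yellow cross was at (15.2, 14.3) in frame 1 and (10.4, 11.0) in frame 2.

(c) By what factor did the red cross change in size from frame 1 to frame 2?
0.7×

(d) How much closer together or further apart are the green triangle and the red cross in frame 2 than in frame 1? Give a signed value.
+1.6

Distance in frame 1: 4.7. Distance in frame 2: 6.3.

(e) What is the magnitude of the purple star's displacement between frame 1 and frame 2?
2.1

The purple star moved from (12.1, 3.0) to (13.5, 4.5), a distance of √(1.4² + 1.5²) ≈ 2.1.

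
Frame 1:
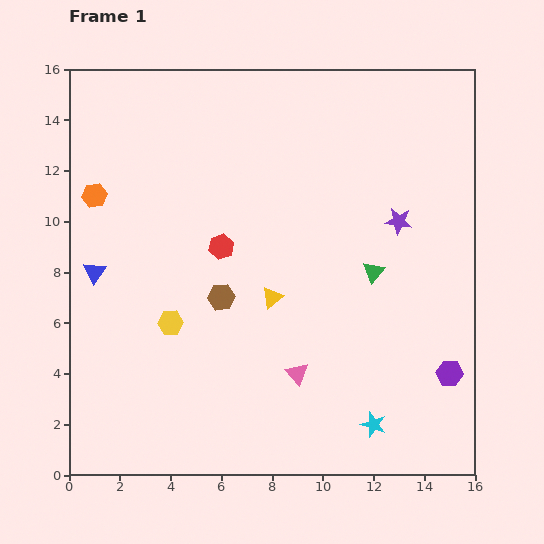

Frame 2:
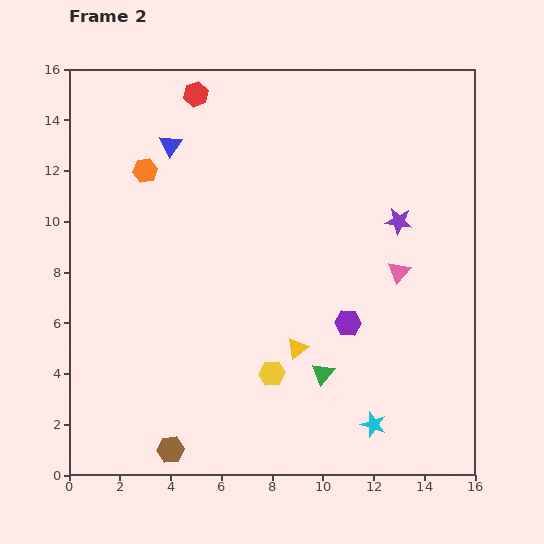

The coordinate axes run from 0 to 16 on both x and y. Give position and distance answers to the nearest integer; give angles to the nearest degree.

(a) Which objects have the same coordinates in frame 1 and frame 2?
the purple star, the cyan star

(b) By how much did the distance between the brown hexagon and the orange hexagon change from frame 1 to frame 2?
+5

Distance in frame 1: 6. Distance in frame 2: 11.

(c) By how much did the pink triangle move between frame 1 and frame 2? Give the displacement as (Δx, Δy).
(4, 4)

The pink triangle was at (9, 4) in frame 1 and (13, 8) in frame 2.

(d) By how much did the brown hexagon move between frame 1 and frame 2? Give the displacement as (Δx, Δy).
(-2, -6)

The brown hexagon was at (6, 7) in frame 1 and (4, 1) in frame 2.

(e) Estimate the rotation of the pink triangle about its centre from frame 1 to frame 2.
21° clockwise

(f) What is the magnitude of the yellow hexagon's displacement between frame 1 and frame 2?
4

The yellow hexagon moved from (4, 6) to (8, 4), a distance of √(4² + 2²) ≈ 4.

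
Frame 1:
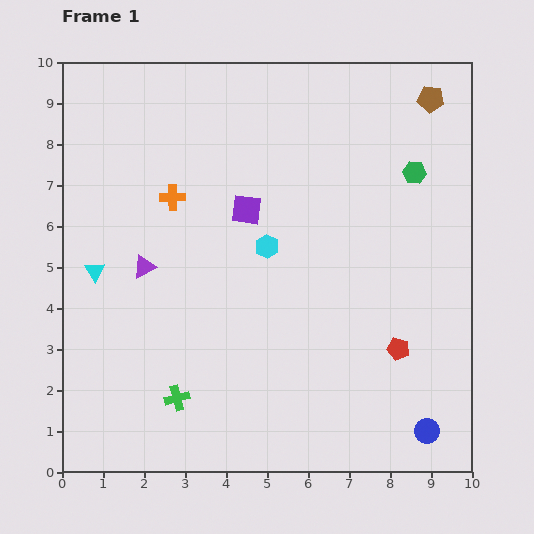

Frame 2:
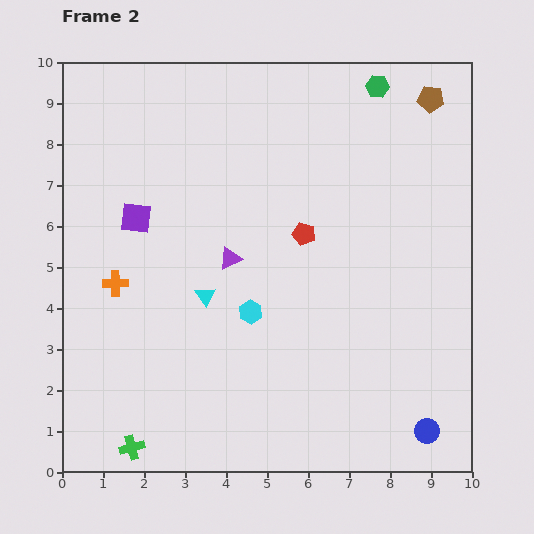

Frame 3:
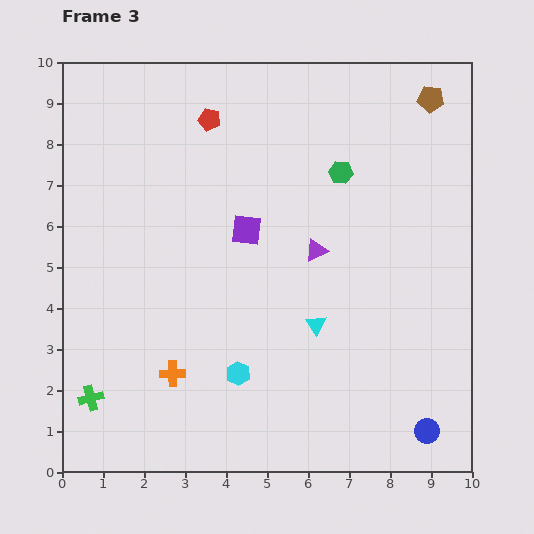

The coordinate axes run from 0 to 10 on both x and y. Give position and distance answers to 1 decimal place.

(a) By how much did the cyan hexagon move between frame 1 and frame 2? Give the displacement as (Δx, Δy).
(-0.4, -1.6)

The cyan hexagon was at (5.0, 5.5) in frame 1 and (4.6, 3.9) in frame 2.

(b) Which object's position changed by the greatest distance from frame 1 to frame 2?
the red pentagon

(moved 3.6; next 2.8)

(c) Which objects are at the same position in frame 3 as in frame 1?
the blue circle, the brown pentagon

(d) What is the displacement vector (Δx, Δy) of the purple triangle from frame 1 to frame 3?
(4.2, 0.4)

The purple triangle was at (2.0, 5.0) in frame 1 and (6.2, 5.4) in frame 3.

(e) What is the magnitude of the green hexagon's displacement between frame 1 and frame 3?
1.8

The green hexagon moved from (8.6, 7.3) to (6.8, 7.3), a distance of √(1.8² + 0.0²) ≈ 1.8.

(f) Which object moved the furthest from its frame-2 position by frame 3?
the red pentagon

(moved 3.6; next 2.8)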